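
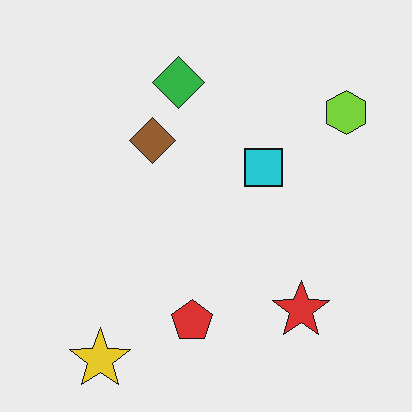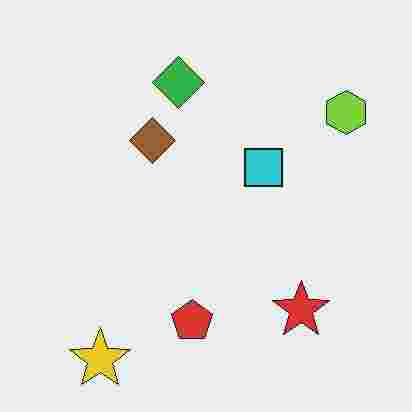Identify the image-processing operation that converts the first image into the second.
This is the original image heavily JPEG-compressed with obvious blocking artifacts.

Blocky 8×8 compression artifacts appear around shape edges and the flat background shows ringing — characteristic JPEG degradation.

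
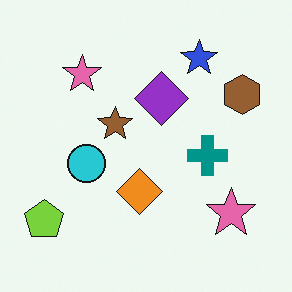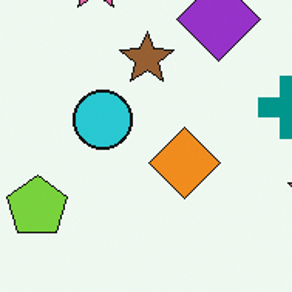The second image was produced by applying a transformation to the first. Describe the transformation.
The image was cropped slightly and scaled back up.

The visible shapes are larger and the field of view is narrower; shapes near the original edges may be partly or wholly outside the frame — a crop-and-rescale.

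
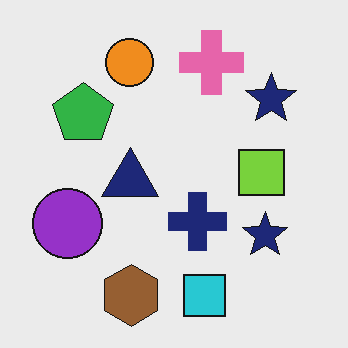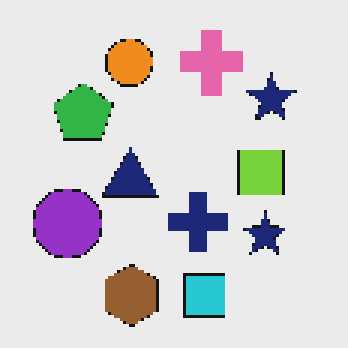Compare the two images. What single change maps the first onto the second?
The image was mildly pixelated.

Shapes are reduced to large square blocks; fine edges and outlines are lost — a downscale-then-upscale (mosaic) effect.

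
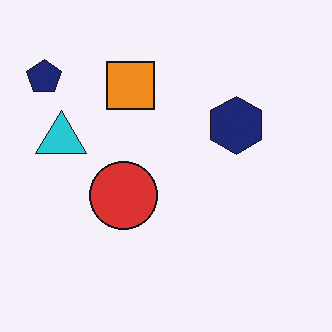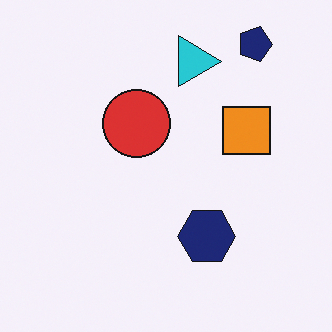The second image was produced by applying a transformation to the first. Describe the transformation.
It was rotated 90° clockwise.

The navy pentagon sits in the top-left of the first image and the top-right of the second — consistent with a whole-image 90° clockwise rotation.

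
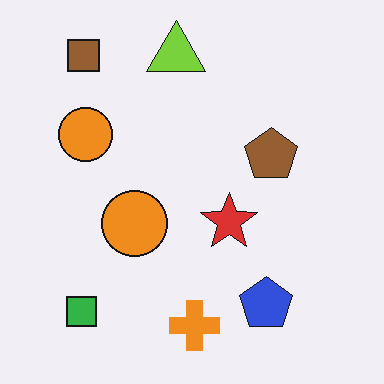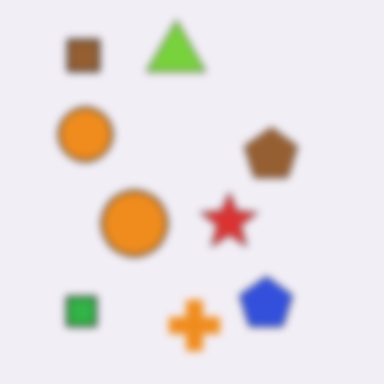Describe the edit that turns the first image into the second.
The second image is the first moderately blurred.

Shape edges and outlines are uniformly softened across the whole image.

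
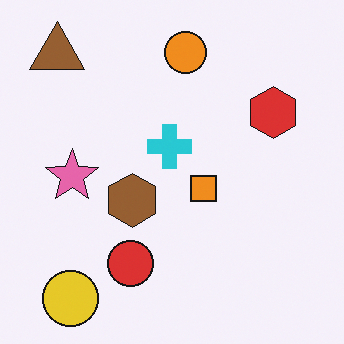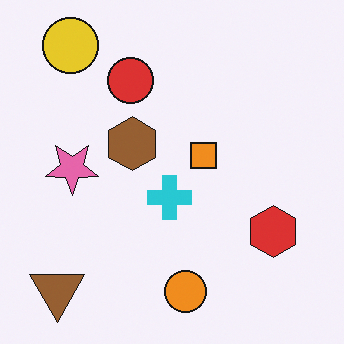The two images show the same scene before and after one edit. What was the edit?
This is the original image flipped vertically (top ↔ bottom).

The yellow circle is in the bottom-left of the first image and the top-left of the second — shapes on opposite sides of the horizontal midline have swapped in a mirror flip.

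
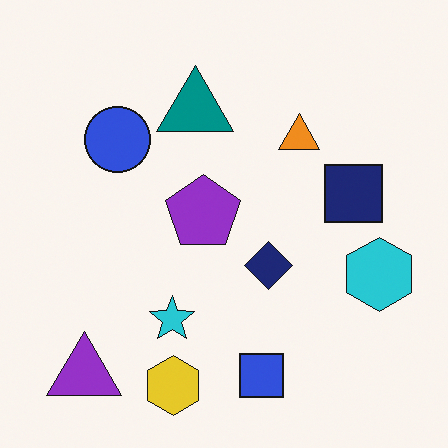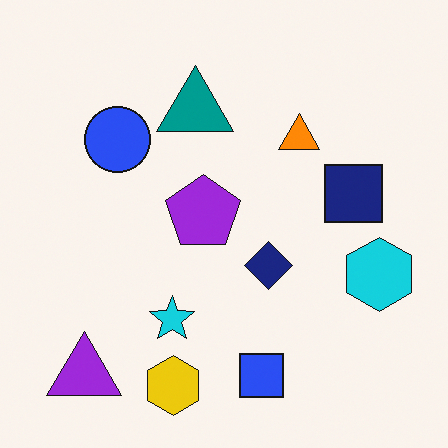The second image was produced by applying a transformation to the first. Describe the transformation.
The second image is the first slightly oversaturated.

All colors are more vivid — a global saturation change.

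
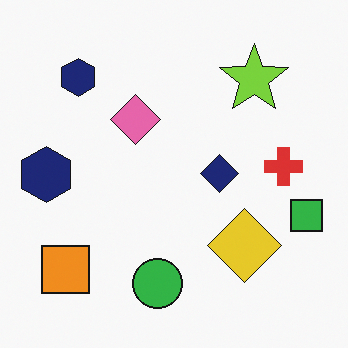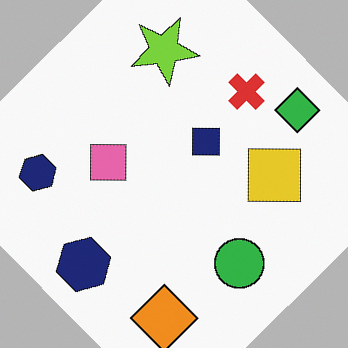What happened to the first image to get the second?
The transformation is: rotated counter-clockwise by a large amount — several tens of degrees.

Every shape is tilted by the same angle and the image corners show triangular fill wedges — a whole-image rotation by a non-right angle.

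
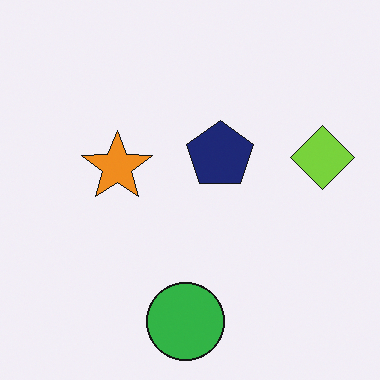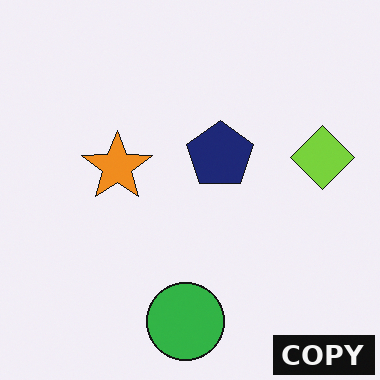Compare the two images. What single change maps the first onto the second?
This is the original image watermarked with the text "COPY" in the lower-right corner.

A dark label reading "COPY" appears in the lower-right corner.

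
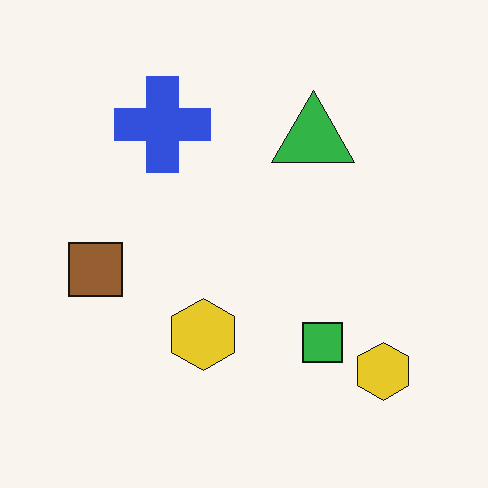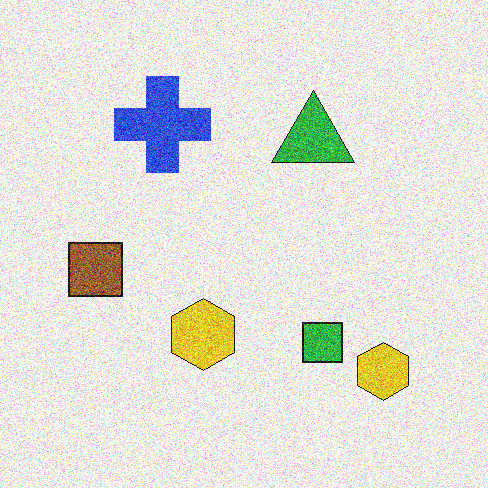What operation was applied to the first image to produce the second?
It was degraded with heavy additive noise.

Random speckle covers the whole image, including the flat background.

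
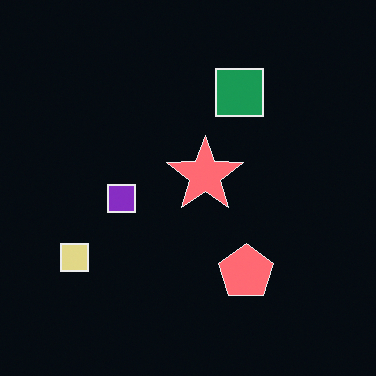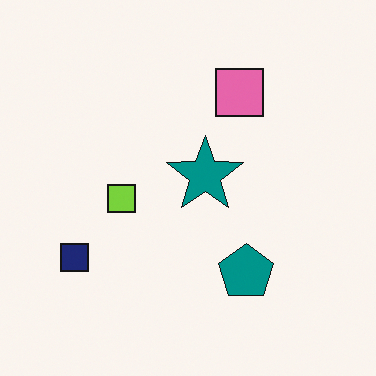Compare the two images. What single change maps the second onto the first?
The image was color-inverted (negative).

The light background has become dark and every shape's color is its complement — a photographic negative.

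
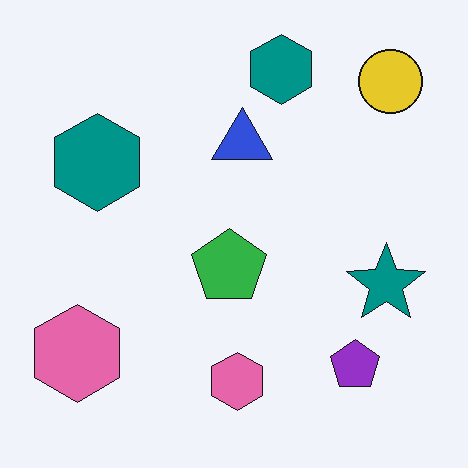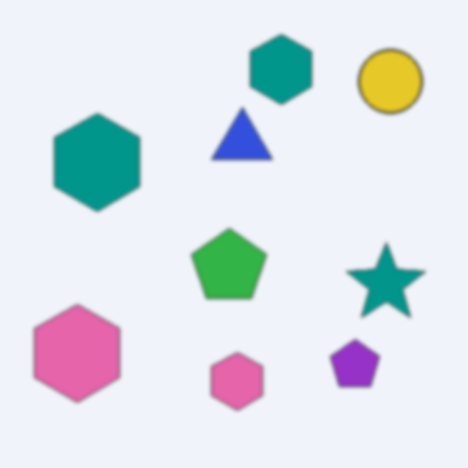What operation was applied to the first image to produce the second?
This is the original image slightly softened.

Shape edges and outlines are uniformly softened across the whole image.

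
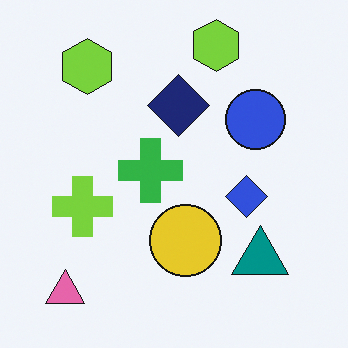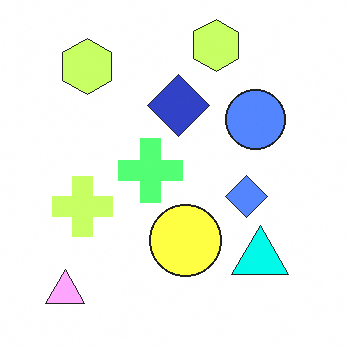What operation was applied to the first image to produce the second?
This is the original image substantially brightened.

Every pixel — background and shapes alike — is uniformly brightened.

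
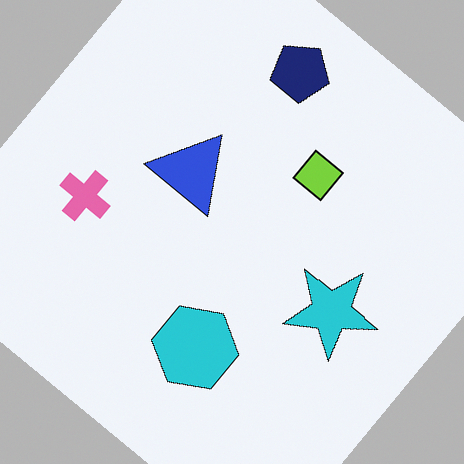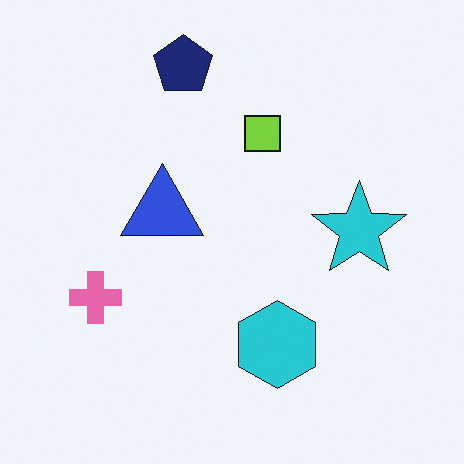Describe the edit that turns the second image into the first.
This is the original image rotated clockwise by a large amount — several tens of degrees.

Every shape is tilted by the same angle and the image corners show triangular fill wedges — a whole-image rotation by a non-right angle.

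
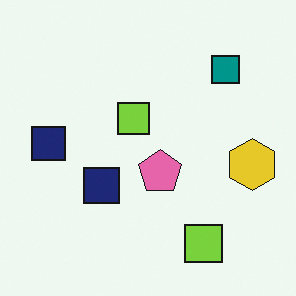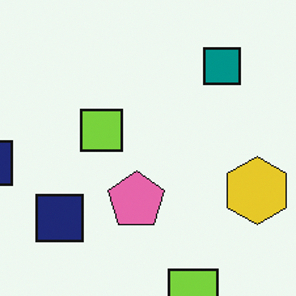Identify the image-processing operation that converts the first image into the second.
The transformation is: cropped to a modestly smaller region and rescaled.

The visible shapes are larger and the field of view is narrower; shapes near the original edges may be partly or wholly outside the frame — a crop-and-rescale.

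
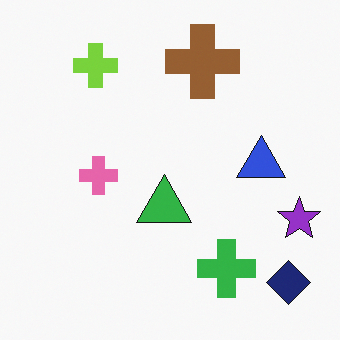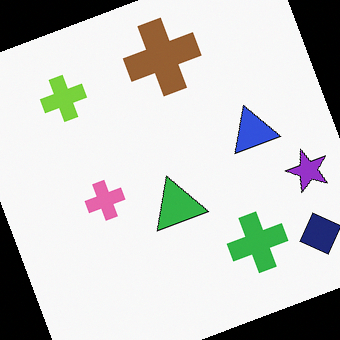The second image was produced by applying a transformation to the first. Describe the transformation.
This is the original image rotated counter-clockwise by a moderate amount.

Every shape is tilted by the same angle and the image corners show triangular fill wedges — a whole-image rotation by a non-right angle.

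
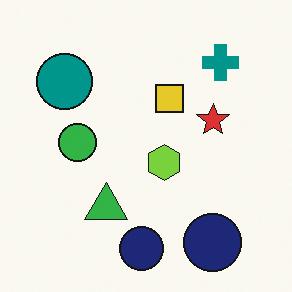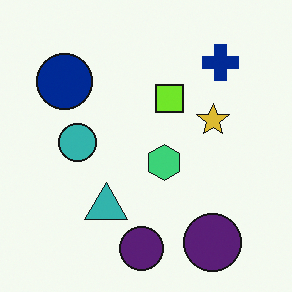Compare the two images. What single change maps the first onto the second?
The transformation is: hue-shifted slightly.

Every shape's color has rotated by the same amount around the hue wheel — a uniform hue shift.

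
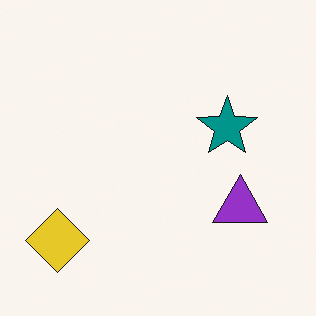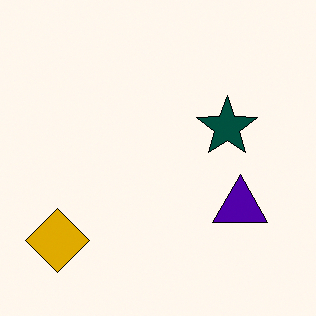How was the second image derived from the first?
It was given much higher contrast.

Tones are pushed away from mid-grey across the whole image — a global contrast change.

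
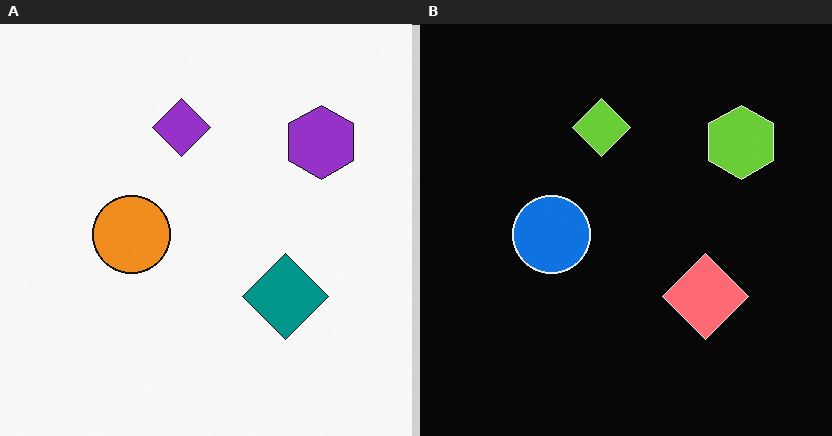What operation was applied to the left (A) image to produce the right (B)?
It was color-inverted (negative).

The light background has become dark and every shape's color is its complement — a photographic negative.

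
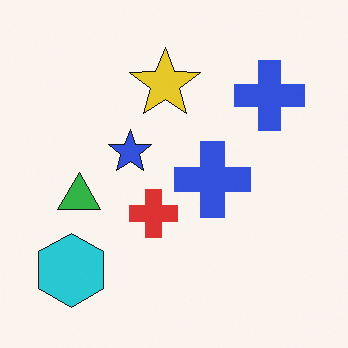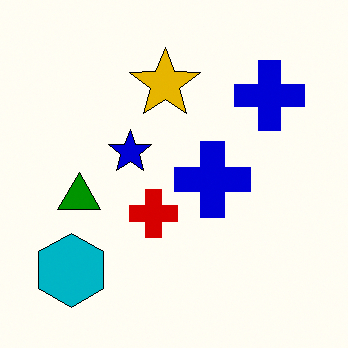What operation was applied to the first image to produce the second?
The second image is the first given much higher contrast.

Tones are pushed away from mid-grey across the whole image — a global contrast change.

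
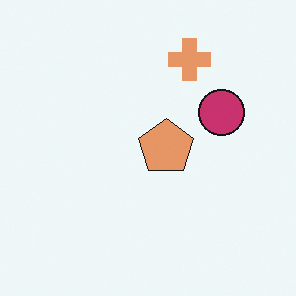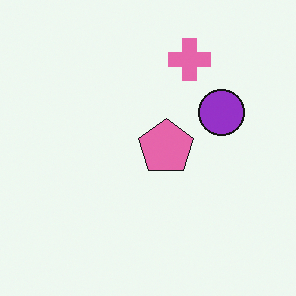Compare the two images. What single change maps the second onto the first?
Hue-shifted by a small amount.

Every shape's color has rotated by the same amount around the hue wheel — a uniform hue shift.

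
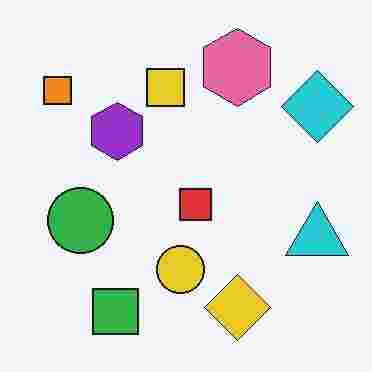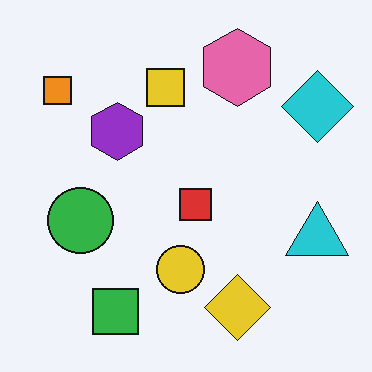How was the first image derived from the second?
Degraded with heavy JPEG compression.

Blocky 8×8 compression artifacts appear around shape edges and the flat background shows ringing — characteristic JPEG degradation.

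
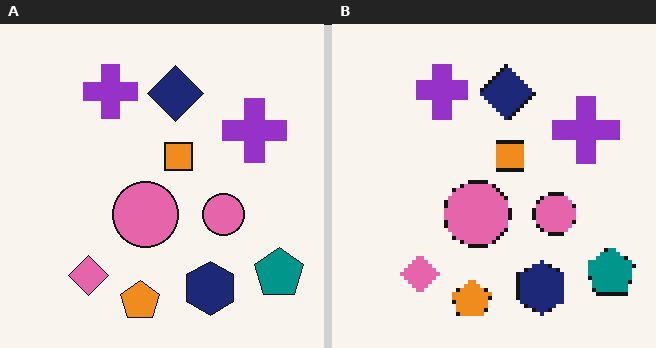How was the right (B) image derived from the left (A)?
This is the original image mildly pixelated.

Shapes are reduced to large square blocks; fine edges and outlines are lost — a downscale-then-upscale (mosaic) effect.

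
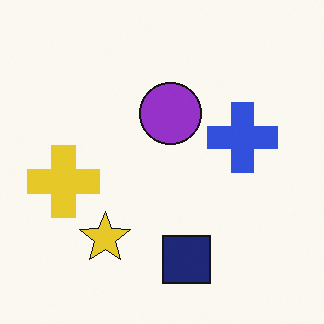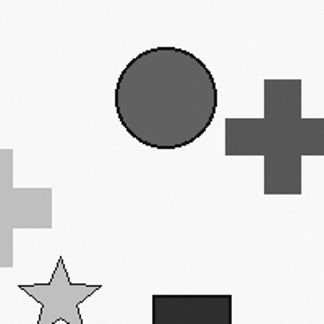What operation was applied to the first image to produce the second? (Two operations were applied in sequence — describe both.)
Cropped slightly and scaled back up, then converted to grayscale.

The visible shapes are larger and the field of view is narrower; shapes near the original edges may be partly or wholly outside the frame — a crop-and-rescale. All color is removed — every shape is now a shade of grey.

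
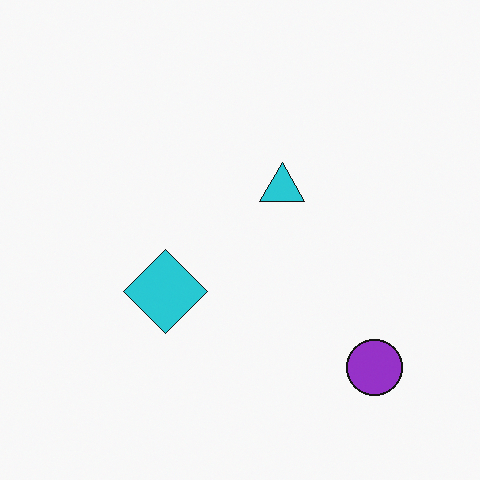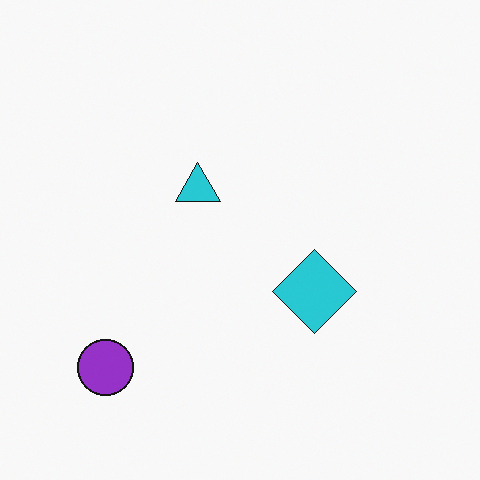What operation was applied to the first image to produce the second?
Flipped horizontally (left ↔ right).

The purple circle is in the bottom-right of the first image and the bottom-left of the second — shapes on opposite sides of the vertical midline have swapped in a mirror flip.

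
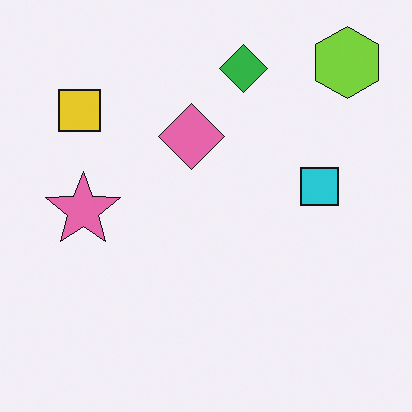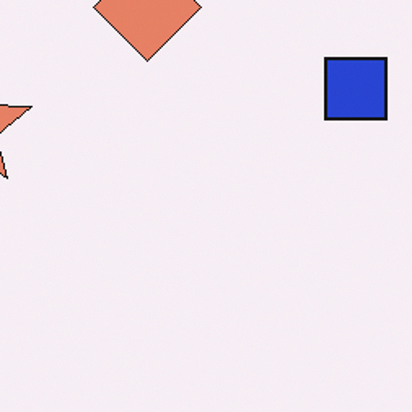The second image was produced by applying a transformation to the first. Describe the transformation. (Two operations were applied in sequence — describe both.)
It was cropped tightly and scaled back up, then hue-shifted by a small amount.

The visible shapes are larger and the field of view is narrower; shapes near the original edges may be partly or wholly outside the frame — a crop-and-rescale. Every shape's color has rotated by the same amount around the hue wheel — a uniform hue shift.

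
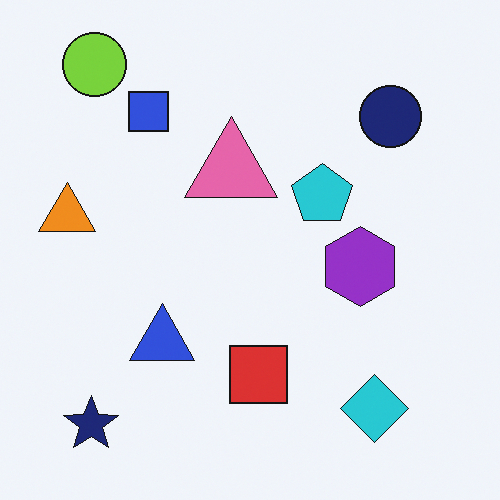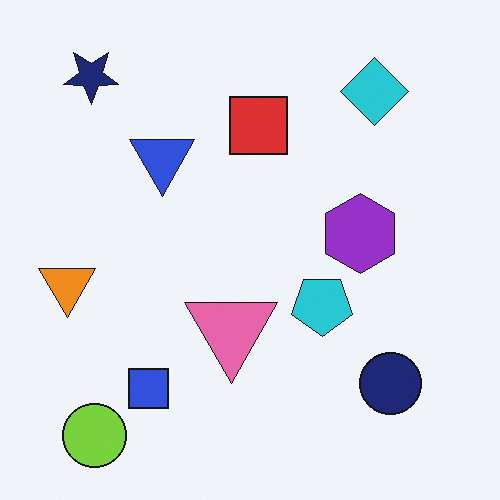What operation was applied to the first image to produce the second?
Flipped vertically (top ↔ bottom).

The lime circle is in the top-left of the first image and the bottom-left of the second — shapes on opposite sides of the horizontal midline have swapped in a mirror flip.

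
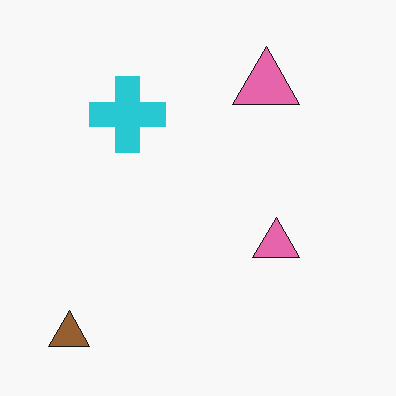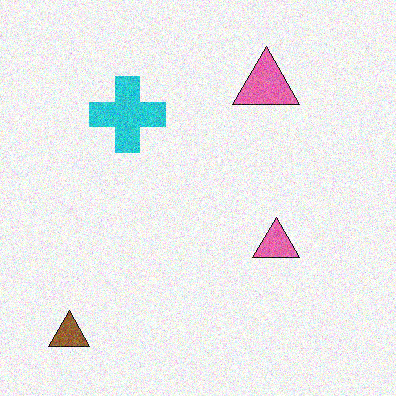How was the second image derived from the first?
The second image is the first degraded with moderate additive noise.

Random speckle covers the whole image, including the flat background.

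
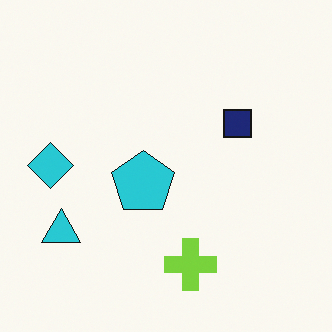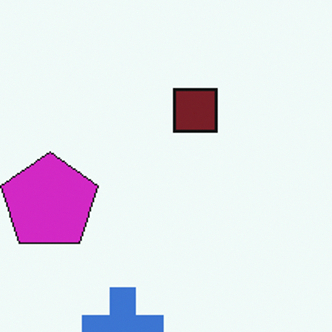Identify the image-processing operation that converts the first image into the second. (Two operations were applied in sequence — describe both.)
Hue-shifted by a moderate amount, then cropped slightly and scaled back up.

Every shape's color has rotated by the same amount around the hue wheel — a uniform hue shift. The visible shapes are larger and the field of view is narrower; shapes near the original edges may be partly or wholly outside the frame — a crop-and-rescale.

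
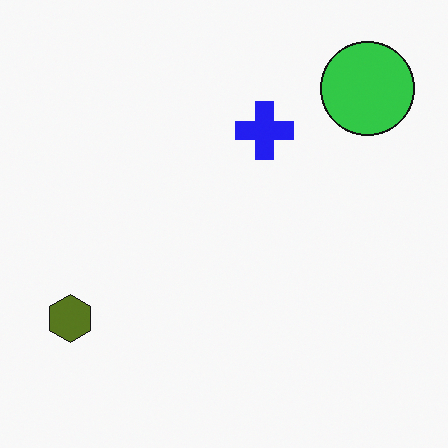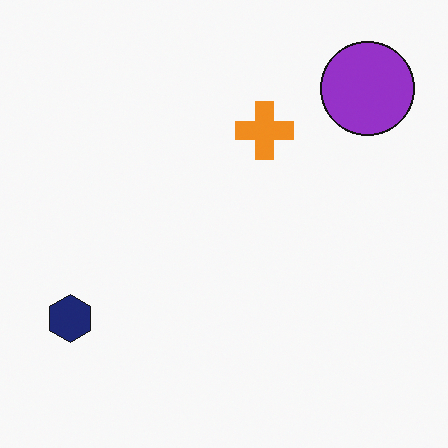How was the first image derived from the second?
The first image is the second hue-shifted through roughly half the color wheel.

Every shape's color has rotated by the same amount around the hue wheel — a uniform hue shift.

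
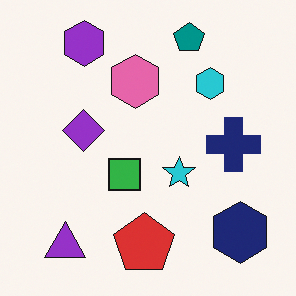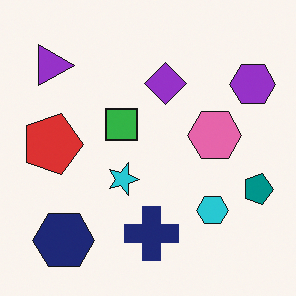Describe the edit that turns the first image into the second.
This is the original image rotated 90° clockwise.

The purple triangle sits in the bottom-left of the first image and the top-left of the second — consistent with a whole-image 90° clockwise rotation.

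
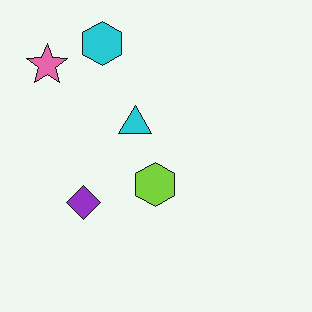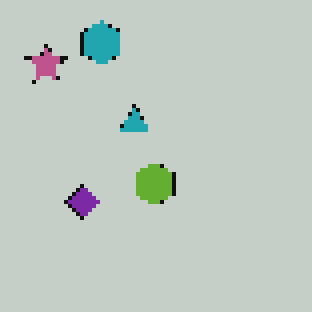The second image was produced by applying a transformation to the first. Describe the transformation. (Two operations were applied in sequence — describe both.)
Slightly darkened, then lightly pixelated (a mild mosaic effect).

Every pixel — background and shapes alike — is uniformly darkened. Shapes are reduced to large square blocks; fine edges and outlines are lost — a downscale-then-upscale (mosaic) effect.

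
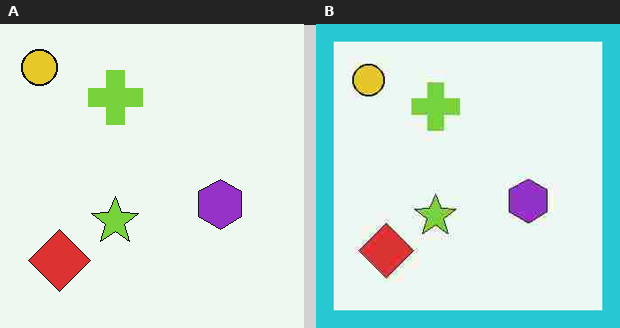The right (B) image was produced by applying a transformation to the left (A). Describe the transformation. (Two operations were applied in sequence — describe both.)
This is the original image degraded with heavy JPEG compression, then framed with a cyan border.

Blocky 8×8 compression artifacts appear around shape edges and the flat background shows ringing — characteristic JPEG degradation. A solid cyan frame runs around the edge of the right (B) image, with the content slightly shrunk inside it.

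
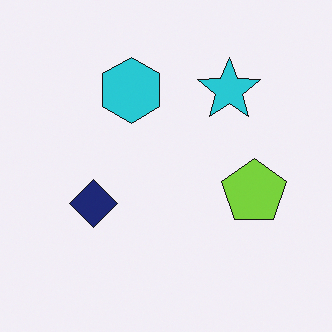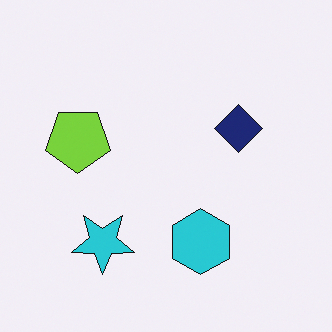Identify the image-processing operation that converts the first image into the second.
The image was rotated 180°.

The cyan star sits in the top-right of the first image and the bottom-left of the second — consistent with a whole-image 180° rotation.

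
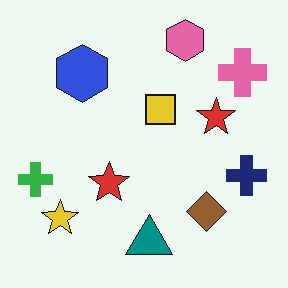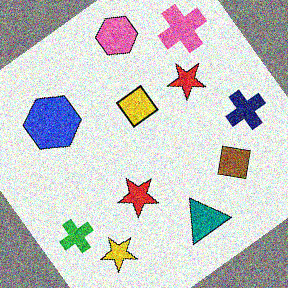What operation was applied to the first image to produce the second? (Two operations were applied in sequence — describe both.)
The second image is the first rotated counter-clockwise by a large amount — several tens of degrees, then degraded with heavy additive noise.

Every shape is tilted by the same angle and the image corners show triangular fill wedges — a whole-image rotation by a non-right angle. Random speckle covers the whole image, including the flat background.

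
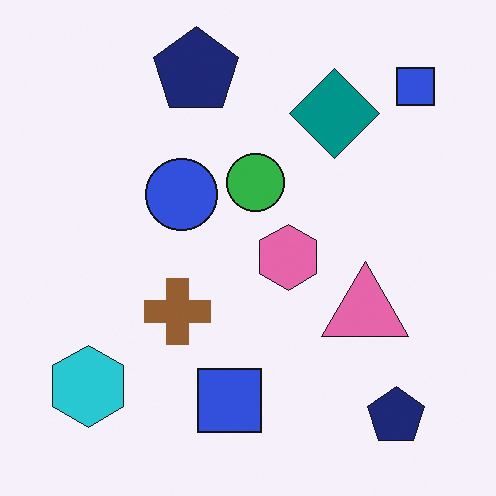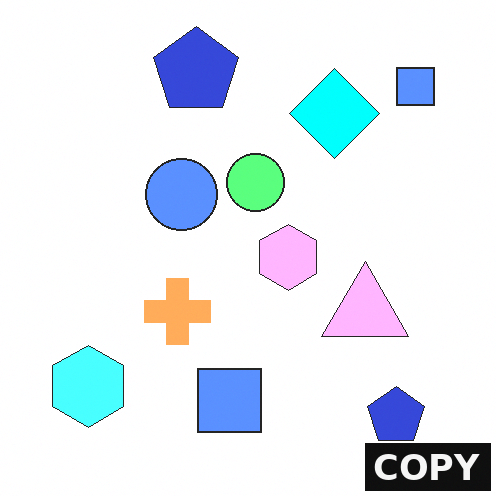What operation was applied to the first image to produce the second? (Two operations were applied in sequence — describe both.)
The second image is the first noticeably brightened, then watermarked with the text "COPY" in the lower-right corner.

Every pixel — background and shapes alike — is uniformly brightened. A dark label reading "COPY" appears in the lower-right corner.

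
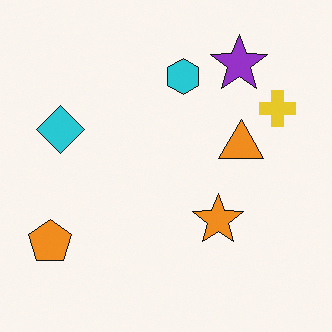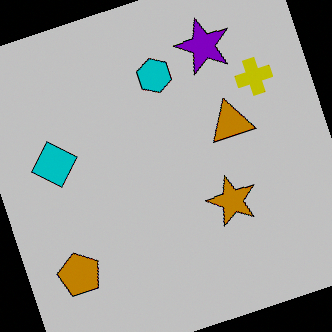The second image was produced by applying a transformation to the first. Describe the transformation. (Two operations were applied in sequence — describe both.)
The image was rotated counter-clockwise by a moderate amount, then aggressively posterized.

Every shape is tilted by the same angle and the image corners show triangular fill wedges — a whole-image rotation by a non-right angle. Each flat color has snapped to a coarser quantized level — most visibly, the near-white background has dropped to a flat grey.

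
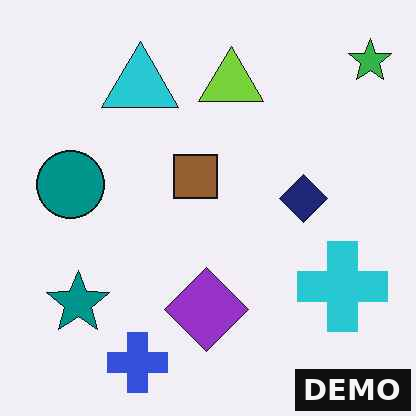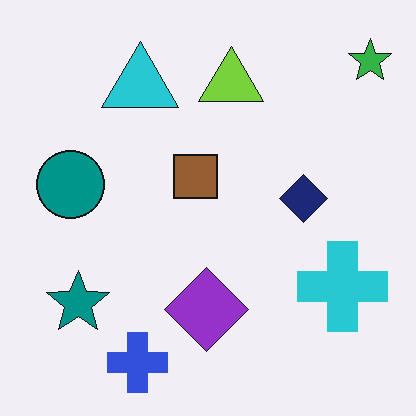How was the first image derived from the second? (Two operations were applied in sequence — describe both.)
Given moderate JPEG compression, then watermarked with the text "DEMO" in the lower-right corner.

Blocky 8×8 compression artifacts appear around shape edges and the flat background shows ringing — characteristic JPEG degradation. A dark label reading "DEMO" appears in the lower-right corner.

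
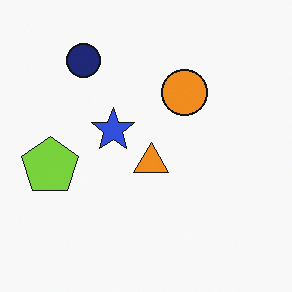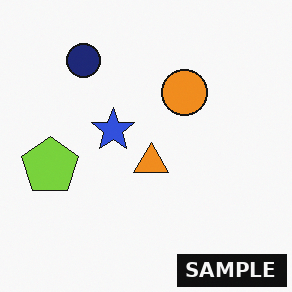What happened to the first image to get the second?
Watermarked with the text "SAMPLE" in the lower-right corner.

A dark label reading "SAMPLE" appears in the lower-right corner.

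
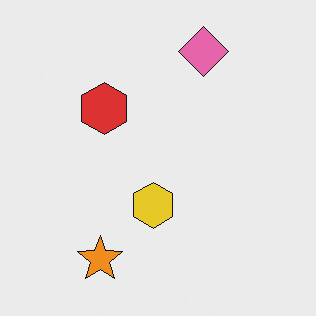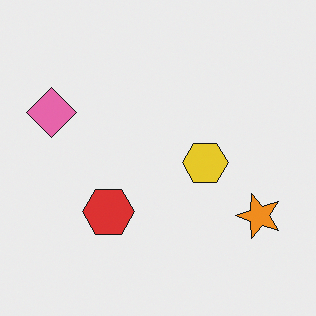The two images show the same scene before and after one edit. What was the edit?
The image was rotated 90° counter-clockwise.

The orange star sits in the bottom-left of the first image and the bottom-right of the second — consistent with a whole-image 90° counter-clockwise rotation.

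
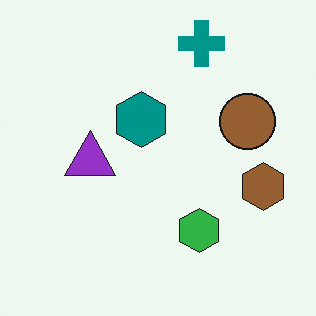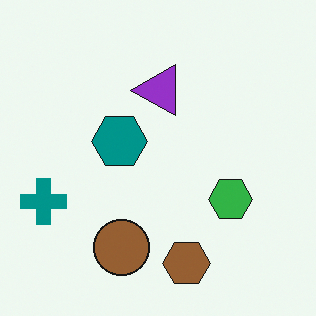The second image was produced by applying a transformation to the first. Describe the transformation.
The transformation is: transposed (reflected across the top-left ↔ bottom-right diagonal).

Shapes have swapped their row and column positions — what was in the top-right is now in the bottom-left — a diagonal reflection.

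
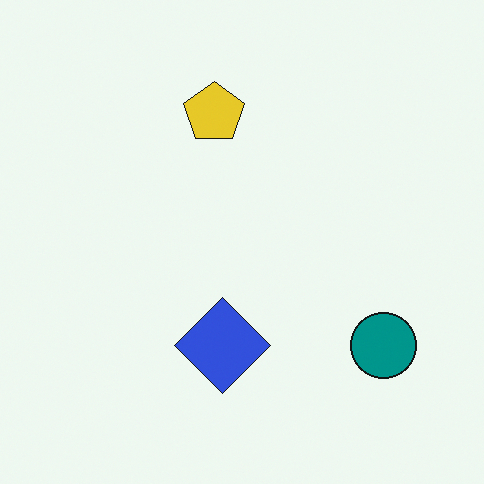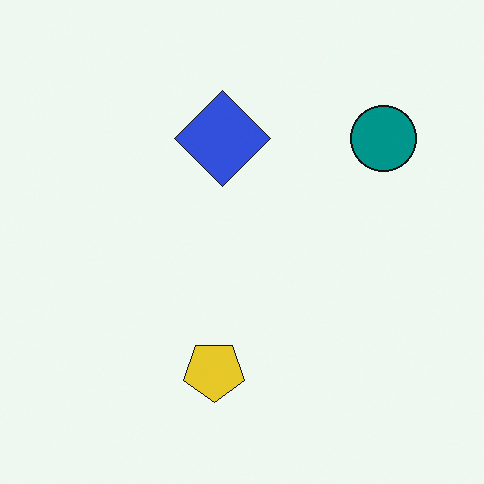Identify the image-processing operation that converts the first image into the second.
The image was flipped vertically (top ↔ bottom).

The yellow pentagon is in the top of the first image and the bottom of the second — shapes on opposite sides of the horizontal midline have swapped in a mirror flip.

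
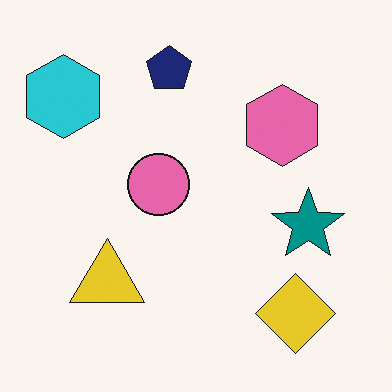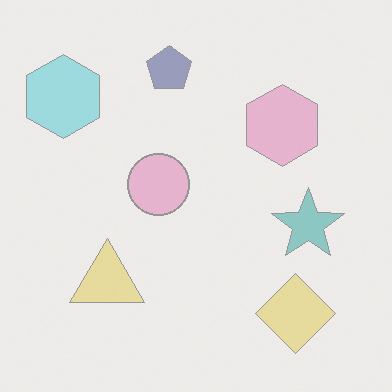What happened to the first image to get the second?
Given much lower contrast.

Tones are pushed toward mid-grey across the whole image — a global contrast change.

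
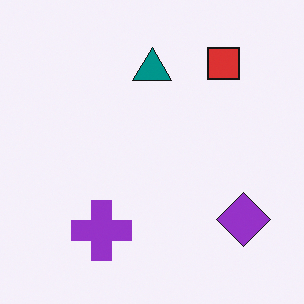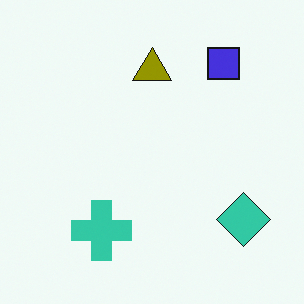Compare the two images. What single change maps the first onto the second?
The image was hue-shifted through roughly half the color wheel.

Every shape's color has rotated by the same amount around the hue wheel — a uniform hue shift.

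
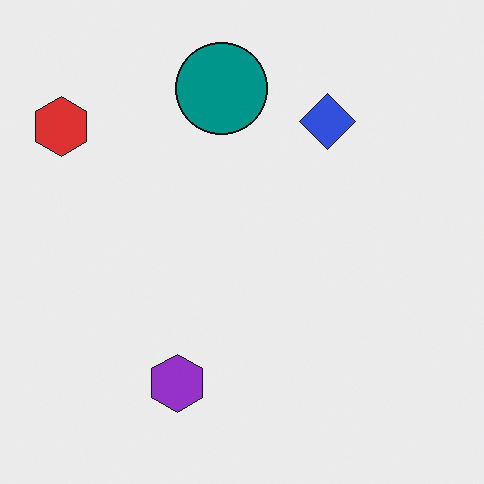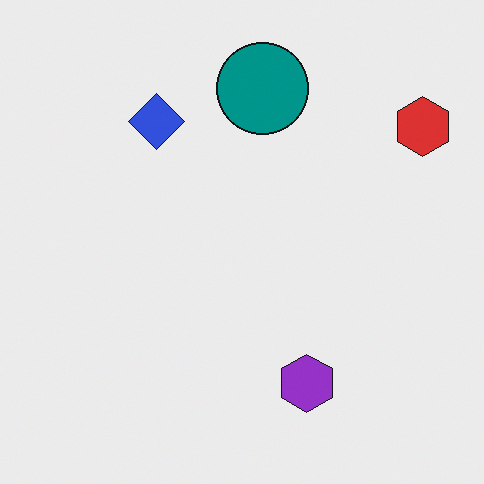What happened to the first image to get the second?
It was flipped horizontally (left ↔ right).

The red hexagon is in the top-left of the first image and the top-right of the second — shapes on opposite sides of the vertical midline have swapped in a mirror flip.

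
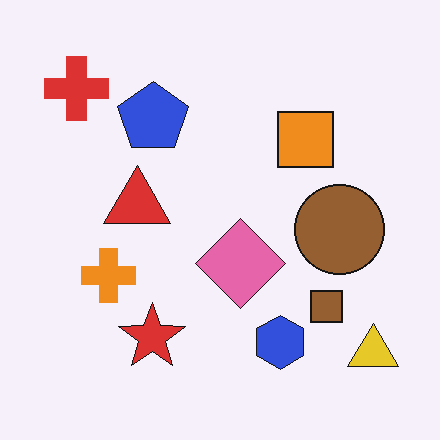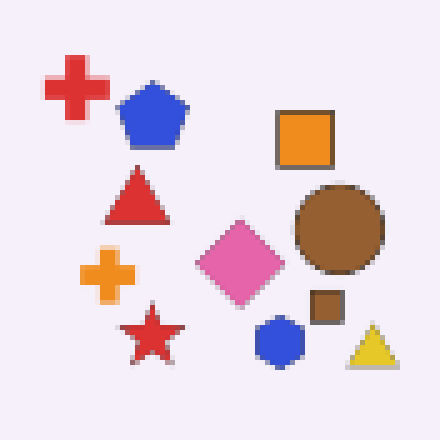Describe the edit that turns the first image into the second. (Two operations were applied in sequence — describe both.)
Given a subtle gaussian blur, then lightly pixelated (a mild mosaic effect).

Shape edges and outlines are uniformly softened across the whole image. Shapes are reduced to large square blocks; fine edges and outlines are lost — a downscale-then-upscale (mosaic) effect.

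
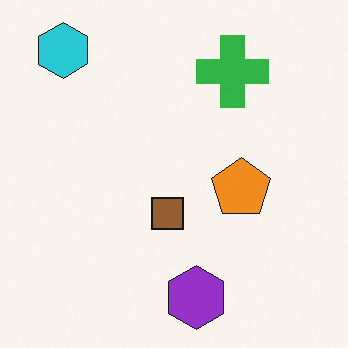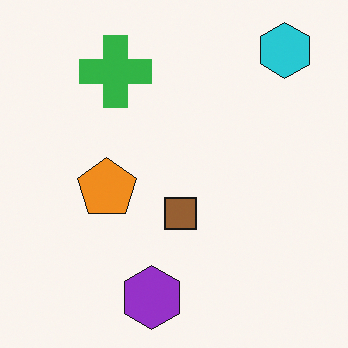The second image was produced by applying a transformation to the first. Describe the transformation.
Flipped horizontally (left ↔ right).

The cyan hexagon is in the top-left of the first image and the top-right of the second — shapes on opposite sides of the vertical midline have swapped in a mirror flip.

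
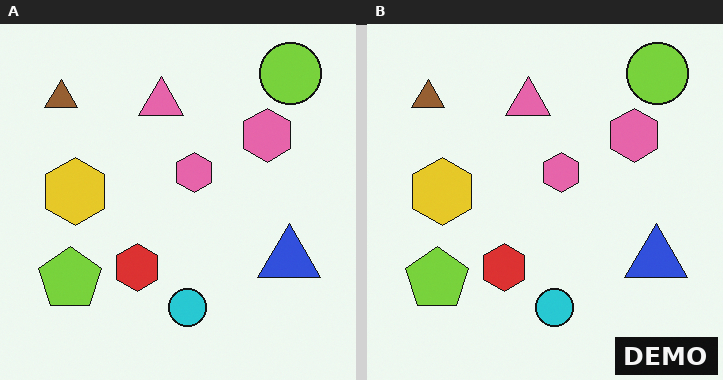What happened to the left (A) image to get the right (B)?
Watermarked with the text "DEMO" in the lower-right corner.

A dark label reading "DEMO" appears in the lower-right corner.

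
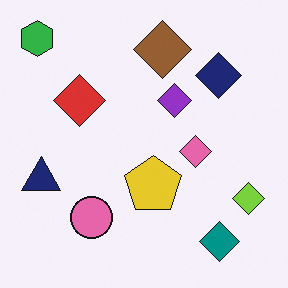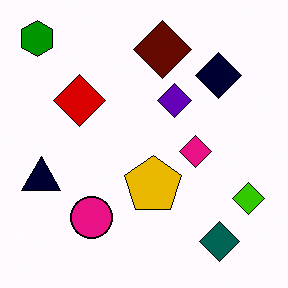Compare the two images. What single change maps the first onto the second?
The image was given much higher contrast.

Tones are pushed away from mid-grey across the whole image — a global contrast change.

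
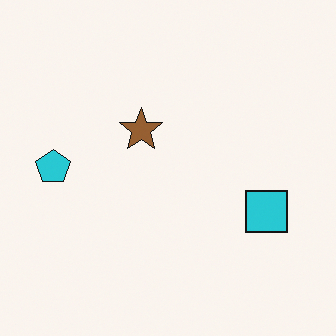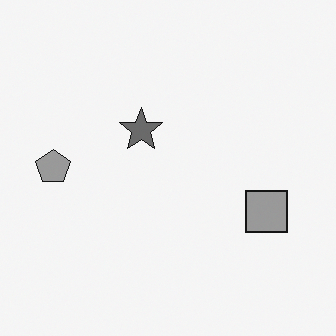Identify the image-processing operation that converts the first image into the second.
Converted to grayscale.

All color is removed — every shape is now a shade of grey.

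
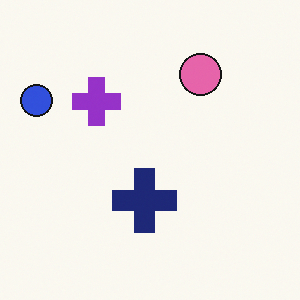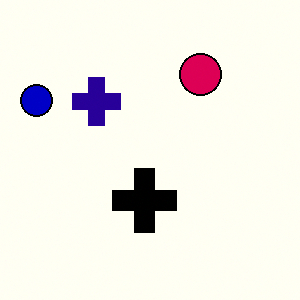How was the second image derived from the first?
The image was boosted in contrast.

Tones are pushed away from mid-grey across the whole image — a global contrast change.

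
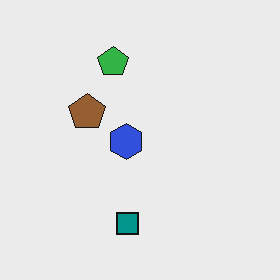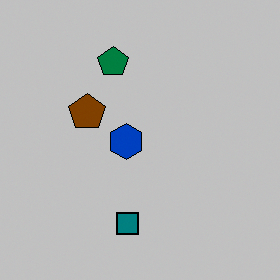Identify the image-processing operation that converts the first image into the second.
The image was heavily posterized to just a handful of flat colors.

Each flat color has snapped to a coarser quantized level — most visibly, the near-white background has dropped to a flat grey.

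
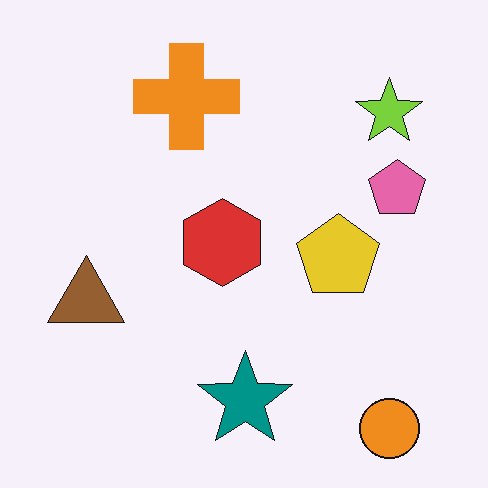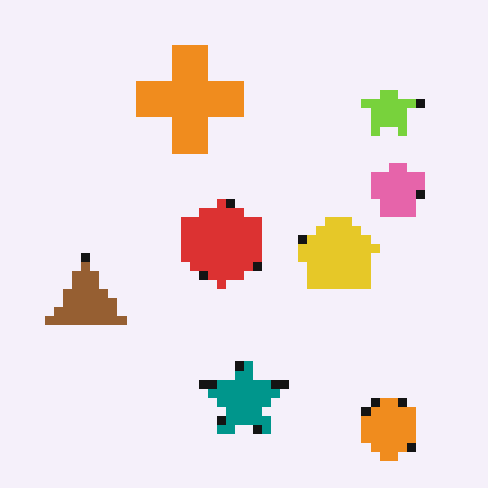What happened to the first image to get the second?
The second image is the first heavily pixelated into large blocks.

Shapes are reduced to large square blocks; fine edges and outlines are lost — a downscale-then-upscale (mosaic) effect.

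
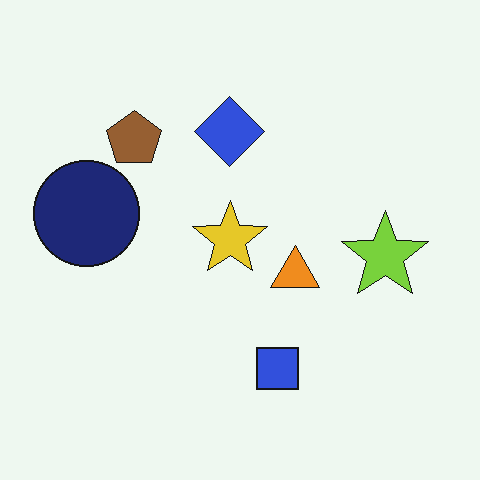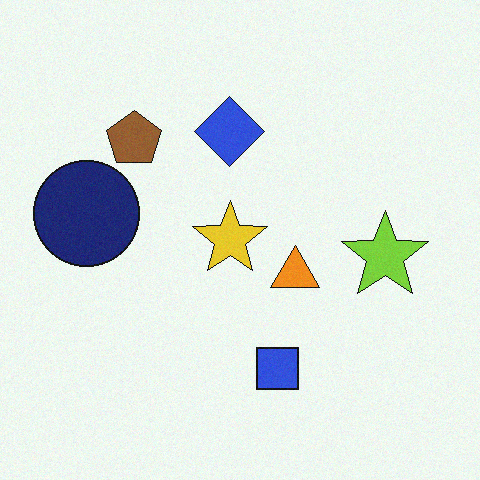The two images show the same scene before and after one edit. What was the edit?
This is the original image degraded with subtle gaussian noise.

Random speckle covers the whole image, including the flat background.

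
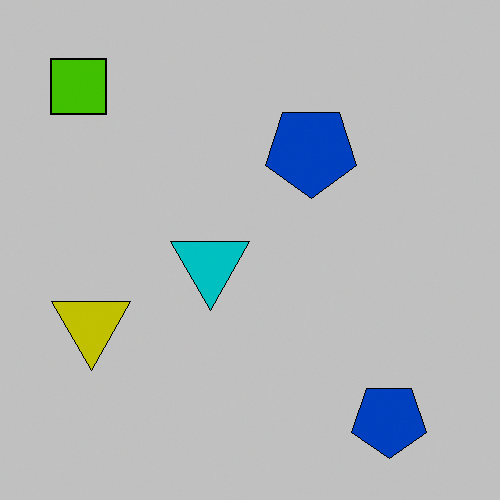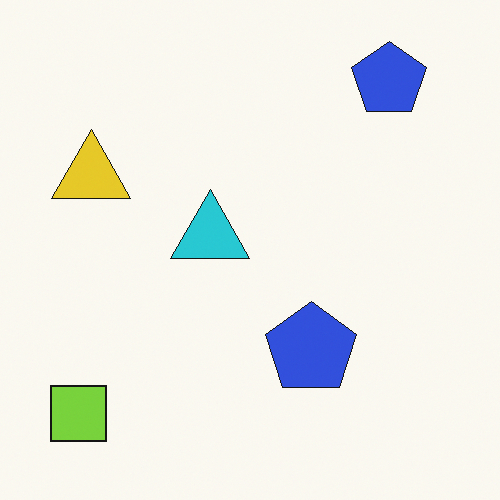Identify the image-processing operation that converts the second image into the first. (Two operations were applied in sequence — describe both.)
The first image is the second flipped vertically (top ↔ bottom), then heavily posterized to just a handful of flat colors.

The lime square is in the bottom-left of the second image and the top-left of the first — shapes on opposite sides of the horizontal midline have swapped in a mirror flip. Each flat color has snapped to a coarser quantized level — most visibly, the near-white background has dropped to a flat grey.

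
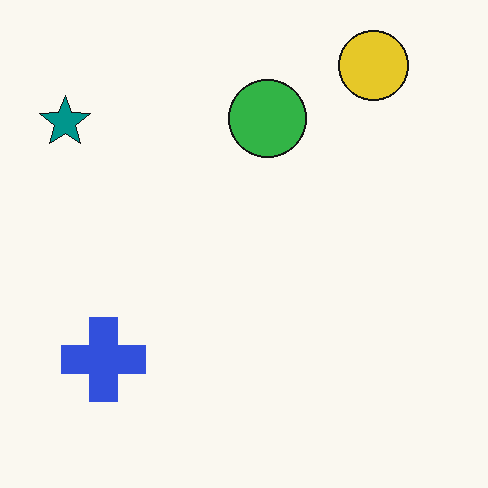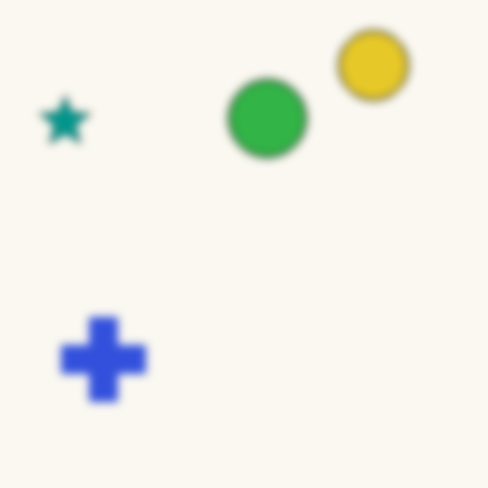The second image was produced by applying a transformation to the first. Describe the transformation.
The image was noticeably gaussian-blurred.

Shape edges and outlines are uniformly softened across the whole image.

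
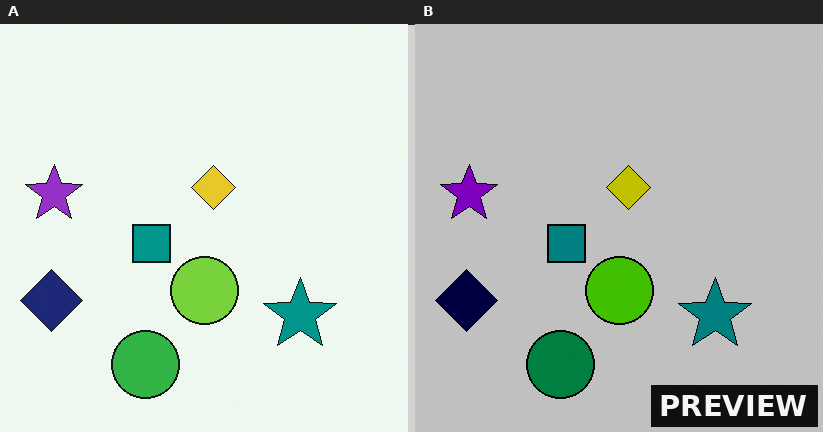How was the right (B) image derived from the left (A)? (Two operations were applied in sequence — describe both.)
The transformation is: aggressively posterized, then watermarked with the text "PREVIEW" in the lower-right corner.

Each flat color has snapped to a coarser quantized level — most visibly, the near-white background has dropped to a flat grey. A dark label reading "PREVIEW" appears in the lower-right corner.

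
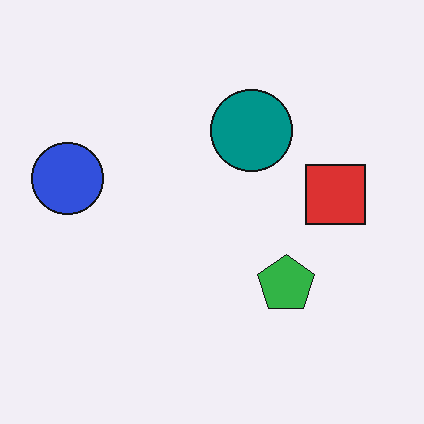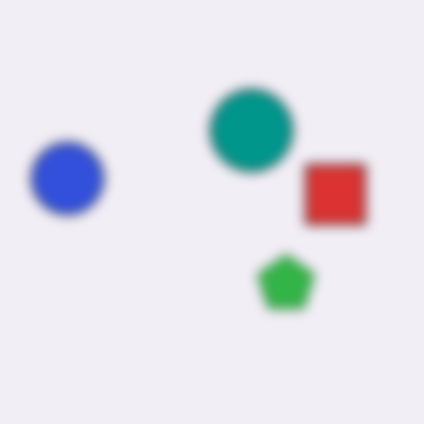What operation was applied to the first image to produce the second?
The image was strongly gaussian-blurred.

Shape edges and outlines are uniformly softened across the whole image.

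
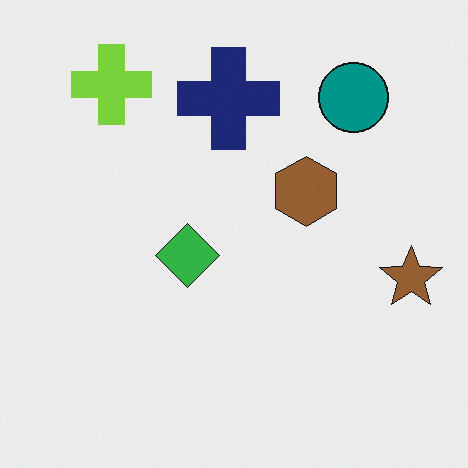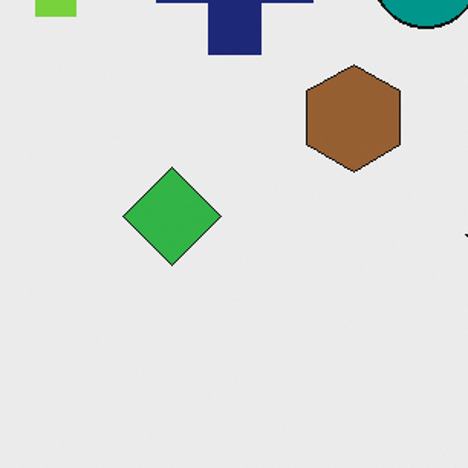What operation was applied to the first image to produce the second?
The second image is the first cropped to a modestly smaller region and rescaled.

The visible shapes are larger and the field of view is narrower; shapes near the original edges may be partly or wholly outside the frame — a crop-and-rescale.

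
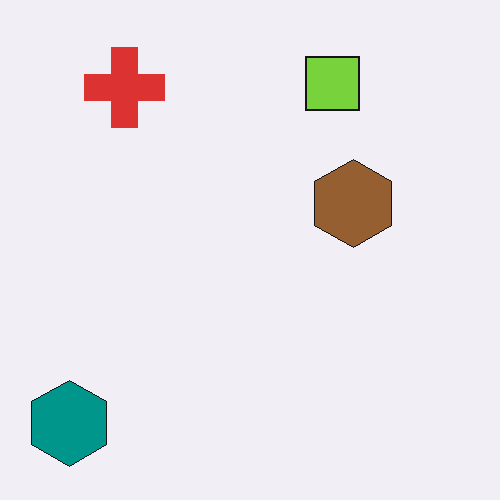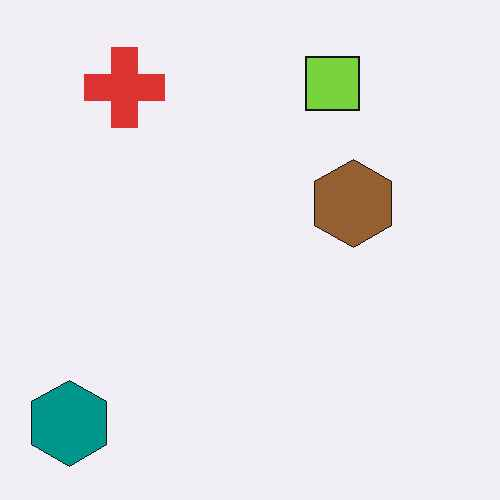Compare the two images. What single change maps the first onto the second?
The transformation is: JPEG-compressed with visible artifacts.

Blocky 8×8 compression artifacts appear around shape edges and the flat background shows ringing — characteristic JPEG degradation.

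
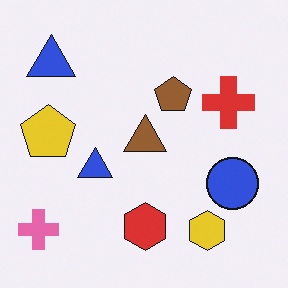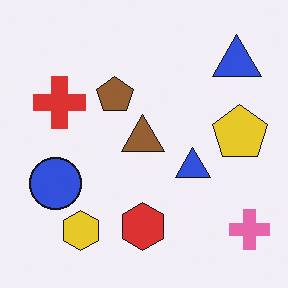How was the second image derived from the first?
The image was flipped horizontally (left ↔ right).

The pink cross is in the bottom-left of the first image and the bottom-right of the second — shapes on opposite sides of the vertical midline have swapped in a mirror flip.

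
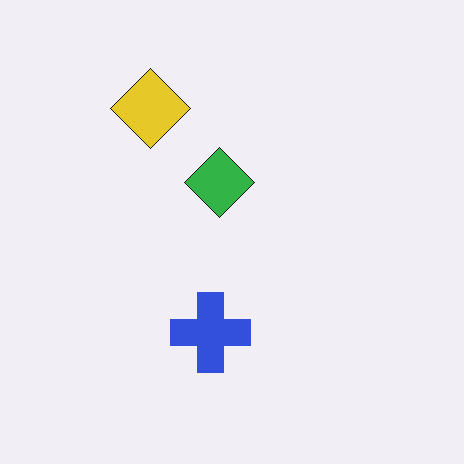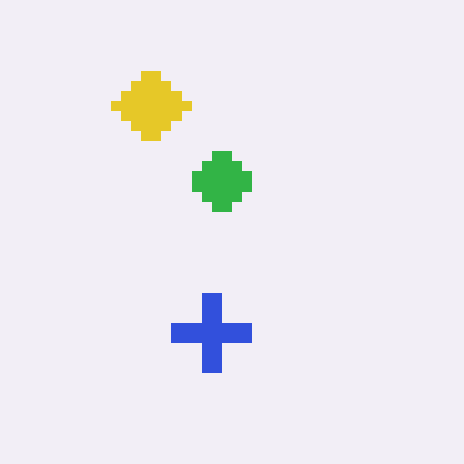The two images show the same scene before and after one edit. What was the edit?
The second image is the first coarsely pixelated.

Shapes are reduced to large square blocks; fine edges and outlines are lost — a downscale-then-upscale (mosaic) effect.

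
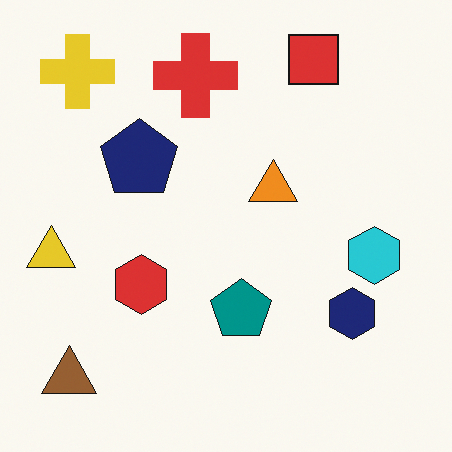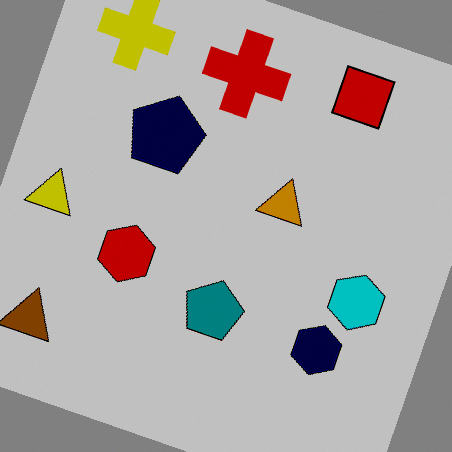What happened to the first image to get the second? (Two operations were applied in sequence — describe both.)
The second image is the first rotated clockwise by a moderate amount, then aggressively posterized.

Every shape is tilted by the same angle and the image corners show triangular fill wedges — a whole-image rotation by a non-right angle. Each flat color has snapped to a coarser quantized level — most visibly, the near-white background has dropped to a flat grey.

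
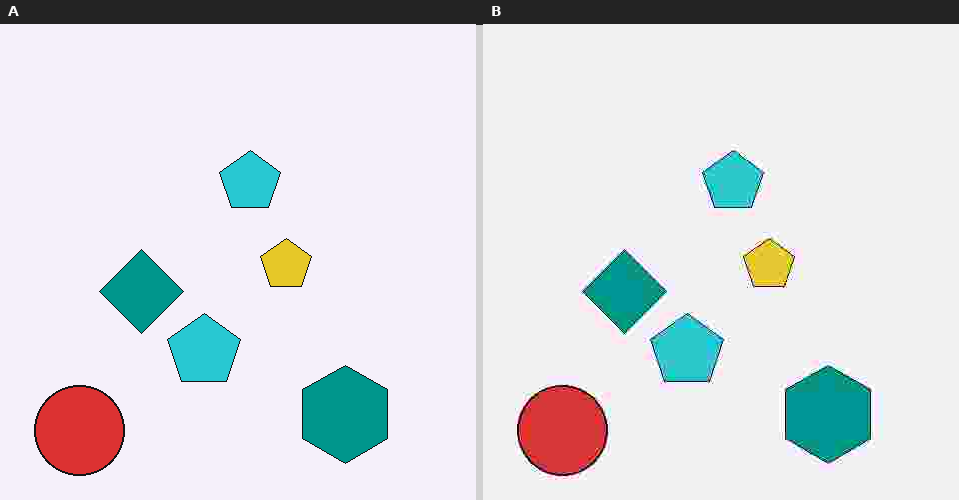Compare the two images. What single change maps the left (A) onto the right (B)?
The transformation is: heavily JPEG-compressed with obvious blocking artifacts.

Blocky 8×8 compression artifacts appear around shape edges and the flat background shows ringing — characteristic JPEG degradation.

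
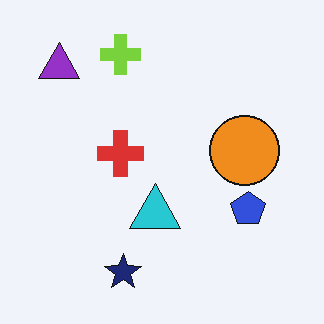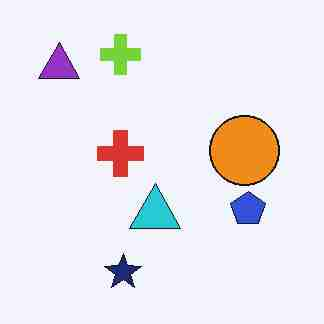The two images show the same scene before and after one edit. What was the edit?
The image was heavily JPEG-compressed with obvious blocking artifacts.

Blocky 8×8 compression artifacts appear around shape edges and the flat background shows ringing — characteristic JPEG degradation.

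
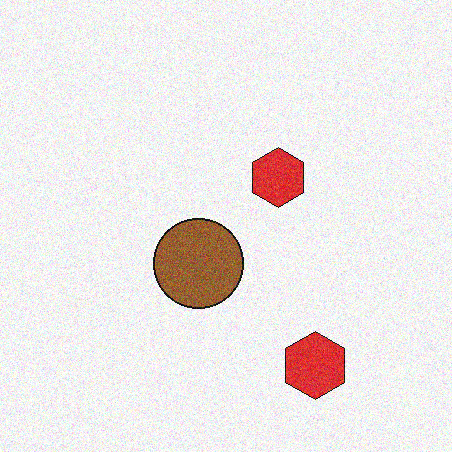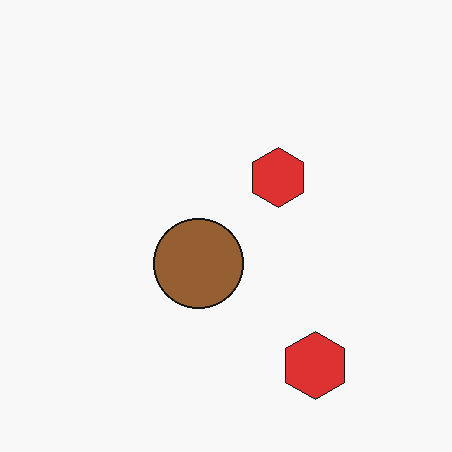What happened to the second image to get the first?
This is the original image degraded with moderate additive noise.

Random speckle covers the whole image, including the flat background.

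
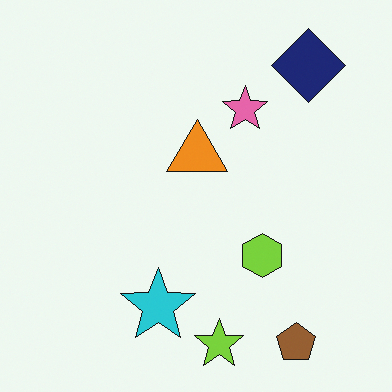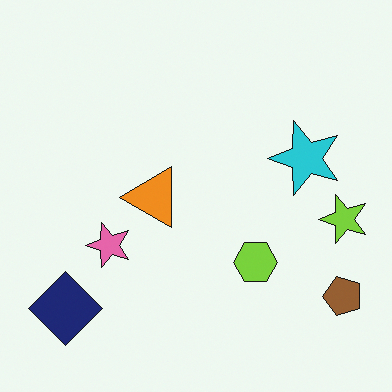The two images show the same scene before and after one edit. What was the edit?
Transposed (reflected across the top-left ↔ bottom-right diagonal).

Shapes have swapped their row and column positions — what was in the top-right is now in the bottom-left — a diagonal reflection.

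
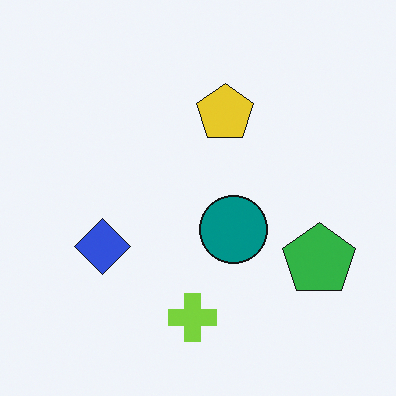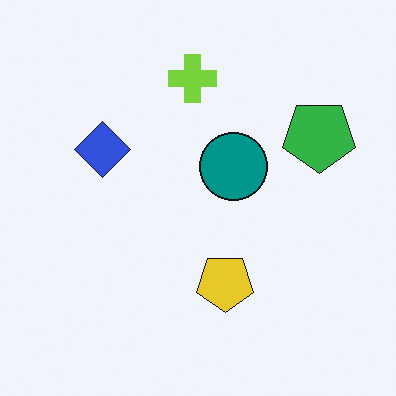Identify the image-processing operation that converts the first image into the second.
The second image is the first flipped vertically (top ↔ bottom).

The lime cross is in the bottom of the first image and the top of the second — shapes on opposite sides of the horizontal midline have swapped in a mirror flip.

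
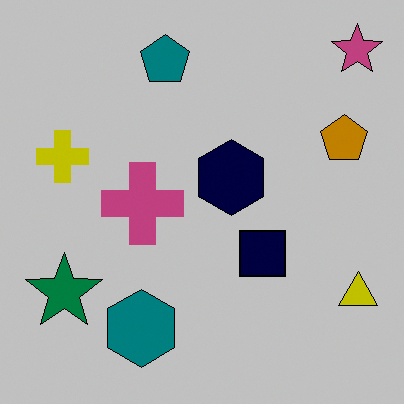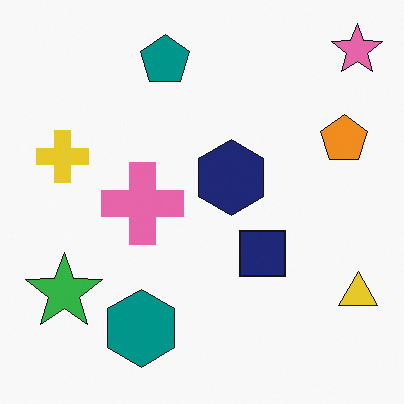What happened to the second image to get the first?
The first image is the second aggressively posterized.

Each flat color has snapped to a coarser quantized level — most visibly, the near-white background has dropped to a flat grey.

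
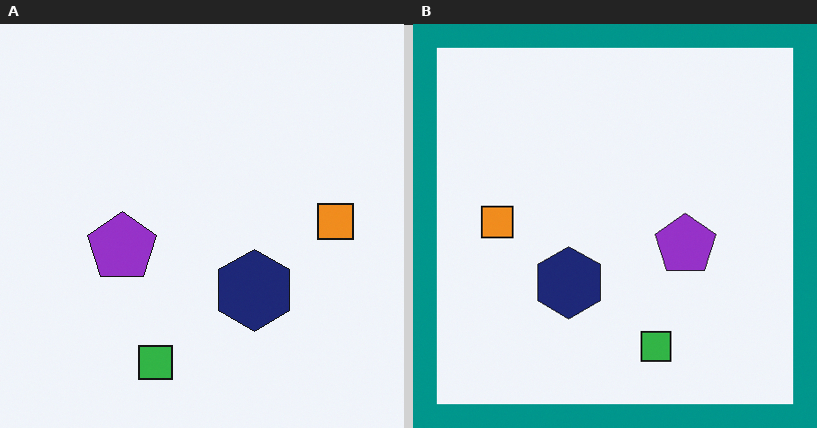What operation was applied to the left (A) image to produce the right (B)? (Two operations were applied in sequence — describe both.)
It was flipped horizontally (left ↔ right), then framed with a teal border.

The orange square is in the right of the left (A) image and the left of the right (B) — shapes on opposite sides of the vertical midline have swapped in a mirror flip. A solid teal frame runs around the edge of the right (B) image, with the content slightly shrunk inside it.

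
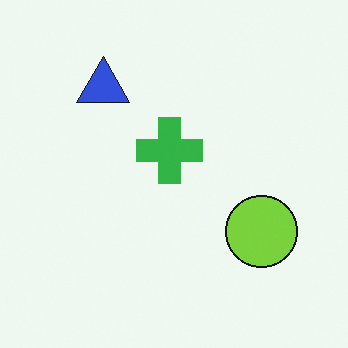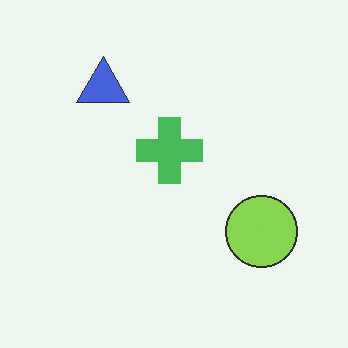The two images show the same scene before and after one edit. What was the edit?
The image was given slightly reduced contrast.

Tones are pushed toward mid-grey across the whole image — a global contrast change.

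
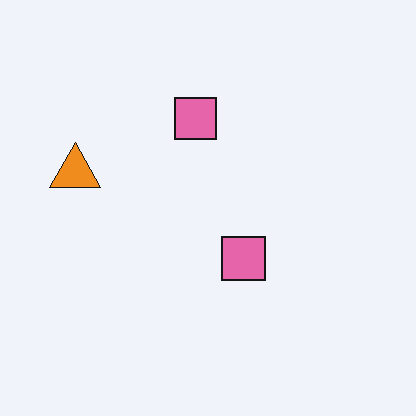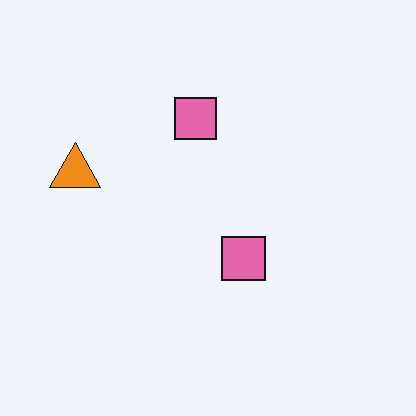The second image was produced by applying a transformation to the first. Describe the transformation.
It was JPEG-compressed with visible artifacts.

Blocky 8×8 compression artifacts appear around shape edges and the flat background shows ringing — characteristic JPEG degradation.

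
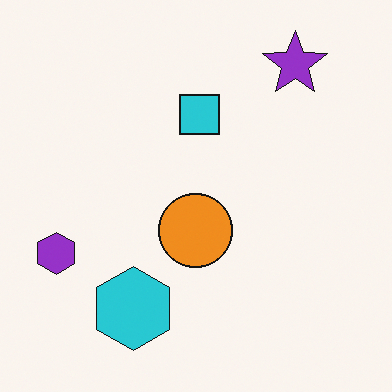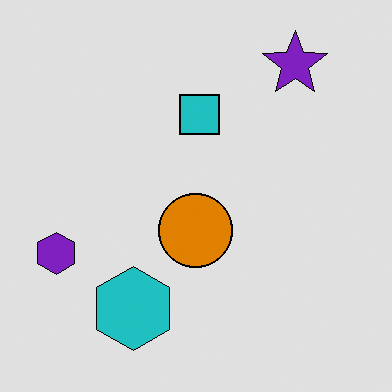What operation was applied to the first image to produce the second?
The transformation is: posterized to a reduced palette.

Each flat color has snapped to a coarser quantized level — most visibly, the near-white background has dropped to a flat grey.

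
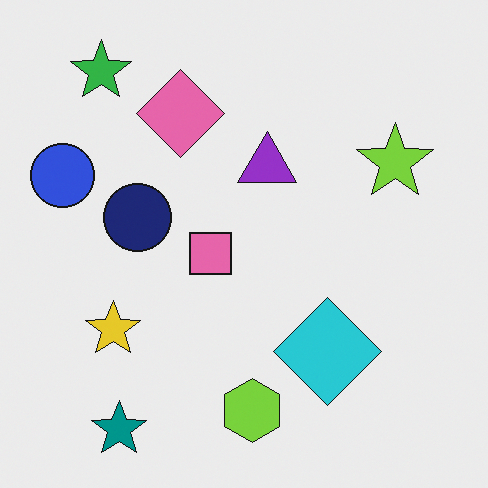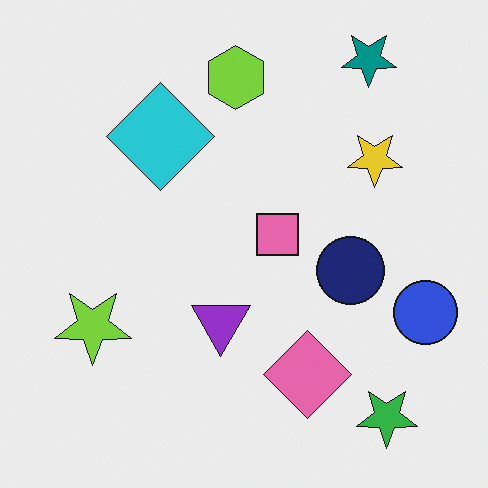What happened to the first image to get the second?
Rotated 180°.

The green star sits in the top-left of the first image and the bottom-right of the second — consistent with a whole-image 180° rotation.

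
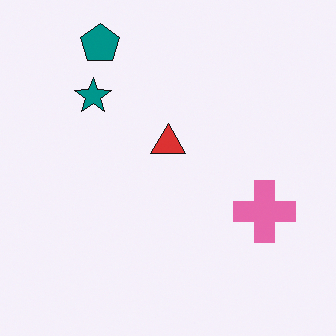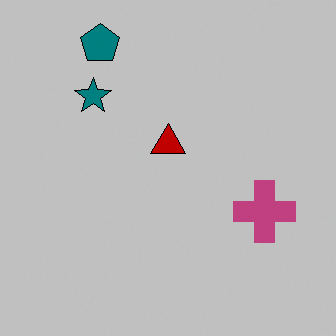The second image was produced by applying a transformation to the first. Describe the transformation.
The image was aggressively posterized.

Each flat color has snapped to a coarser quantized level — most visibly, the near-white background has dropped to a flat grey.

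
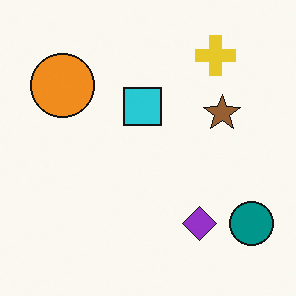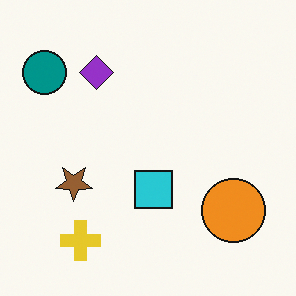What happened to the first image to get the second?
The image was rotated 180°.

The teal circle sits in the bottom-right of the first image and the top-left of the second — consistent with a whole-image 180° rotation.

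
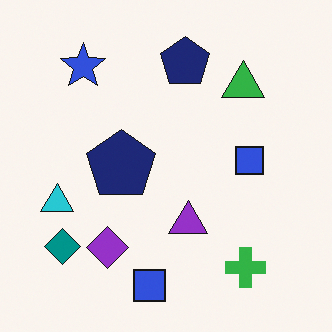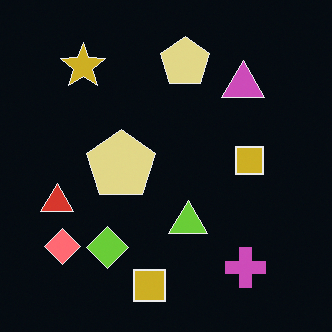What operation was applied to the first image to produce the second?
This is the original image color-inverted (negative).

The light background has become dark and every shape's color is its complement — a photographic negative.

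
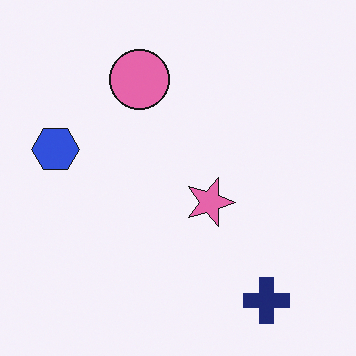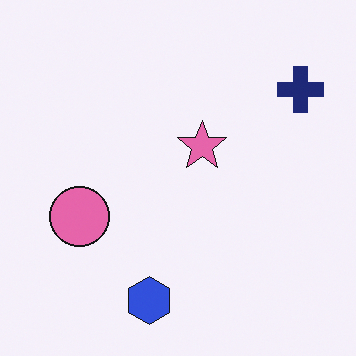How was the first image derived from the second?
The first image is the second rotated 90° clockwise.

The navy cross sits in the top-right of the second image and the bottom-right of the first — consistent with a whole-image 90° clockwise rotation.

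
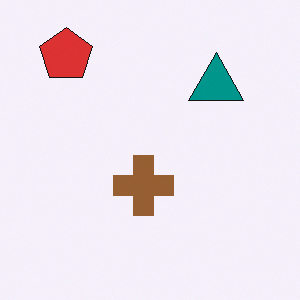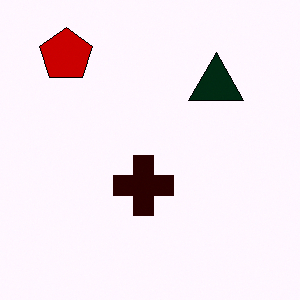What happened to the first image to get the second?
Boosted in contrast.

Tones are pushed away from mid-grey across the whole image — a global contrast change.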